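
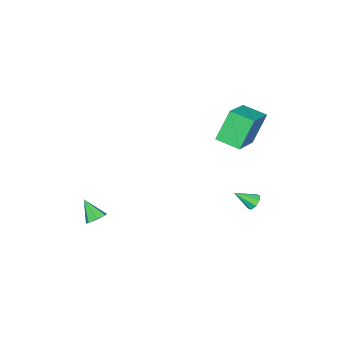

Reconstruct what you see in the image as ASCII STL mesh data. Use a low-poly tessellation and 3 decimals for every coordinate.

solid 
facet normal -0.855 -0.305 -0.419
outer loop
vertex -4.852 1.907 2.827
vertex -5.161 3.168 2.539
vertex -3.981 1.741 1.169
endloop
endfacet
facet normal 0.232 -0.948 0.217
outer loop
vertex -2.159 2.392 2.061
vertex -4.852 1.907 2.827
vertex -3.981 1.741 1.169
endloop
endfacet
facet normal -0.855 -0.305 -0.419
outer loop
vertex -3.981 1.741 1.169
vertex -5.161 3.168 2.539
vertex -4.29 3.002 0.881
endloop
endfacet
facet normal 0.463 -0.088 -0.882
outer loop
vertex -4.29 3.002 0.881
vertex -2.159 2.392 2.061
vertex -3.981 1.741 1.169
endloop
endfacet
facet normal -0.463 0.088 0.882
outer loop
vertex -4.852 1.907 2.827
vertex -3.339 3.819 3.431
vertex -5.161 3.168 2.539
endloop
endfacet
facet normal 0.232 -0.948 0.217
outer loop
vertex -3.03 2.558 3.719
vertex -4.852 1.907 2.827
vertex -2.159 2.392 2.061
endloop
endfacet
facet normal -0.463 0.088 0.882
outer loop
vertex -3.03 2.558 3.719
vertex -3.339 3.819 3.431
vertex -4.852 1.907 2.827
endloop
endfacet
facet normal -0.232 0.948 -0.217
outer loop
vertex -5.161 3.168 2.539
vertex -3.339 3.819 3.431
vertex -4.29 3.002 0.881
endloop
endfacet
facet normal 0.463 -0.088 -0.882
outer loop
vertex -2.468 3.653 1.773
vertex -2.159 2.392 2.061
vertex -4.29 3.002 0.881
endloop
endfacet
facet normal -0.232 0.948 -0.217
outer loop
vertex -4.29 3.002 0.881
vertex -3.339 3.819 3.431
vertex -2.468 3.653 1.773
endloop
endfacet
facet normal 0.855 0.305 0.419
outer loop
vertex -2.468 3.653 1.773
vertex -3.03 2.558 3.719
vertex -2.159 2.392 2.061
endloop
endfacet
facet normal 0.855 0.305 0.419
outer loop
vertex -3.339 3.819 3.431
vertex -3.03 2.558 3.719
vertex -2.468 3.653 1.773
endloop
endfacet
facet normal -0.546 0.601 -0.583
outer loop
vertex -4.05 3.022 -4.085
vertex -4.341 3.155 -3.675
vertex -3.906 3.339 -3.893
endloop
endfacet
facet normal 0.901 -0.167 -0.400
outer loop
vertex -4.05 3.022 -4.085
vertex -3.906 3.339 -3.893
vertex -3.659 2.405 -2.945
endloop
endfacet
facet normal -0.547 0.601 -0.584
outer loop
vertex -3.906 3.339 -3.893
vertex -4.341 3.155 -3.675
vertex -4.017 3.549 -3.573
endloop
endfacet
facet normal 0.933 0.345 0.097
outer loop
vertex -3.906 3.339 -3.893
vertex -4.017 3.549 -3.573
vertex -3.659 2.405 -2.945
endloop
endfacet
facet normal -0.546 0.600 -0.584
outer loop
vertex -4.017 3.549 -3.573
vertex -4.341 3.155 -3.675
vertex -4.318 3.528 -3.313
endloop
endfacet
facet normal 0.533 0.529 0.660
outer loop
vertex -4.017 3.549 -3.573
vertex -4.318 3.528 -3.313
vertex -3.659 2.405 -2.945
endloop
endfacet
facet normal -0.546 0.600 -0.584
outer loop
vertex -4.318 3.528 -3.313
vertex -4.341 3.155 -3.675
vertex -4.632 3.289 -3.265
endloop
endfacet
facet normal -0.064 0.277 0.959
outer loop
vertex -4.318 3.528 -3.313
vertex -4.632 3.289 -3.265
vertex -3.659 2.405 -2.945
endloop
endfacet
facet normal -0.546 0.601 -0.584
outer loop
vertex -4.632 3.289 -3.265
vertex -4.341 3.155 -3.675
vertex -4.776 2.971 -3.458
endloop
endfacet
facet normal -0.510 -0.265 0.818
outer loop
vertex -4.632 3.289 -3.265
vertex -4.776 2.971 -3.458
vertex -3.659 2.405 -2.945
endloop
endfacet
facet normal -0.546 0.601 -0.584
outer loop
vertex -4.776 2.971 -3.458
vertex -4.341 3.155 -3.675
vertex -4.665 2.762 -3.777
endloop
endfacet
facet normal -0.541 -0.777 0.321
outer loop
vertex -4.776 2.971 -3.458
vertex -4.665 2.762 -3.777
vertex -3.659 2.405 -2.945
endloop
endfacet
facet normal -0.546 0.601 -0.583
outer loop
vertex -4.665 2.762 -3.777
vertex -4.341 3.155 -3.675
vertex -4.364 2.783 -4.037
endloop
endfacet
facet normal -0.141 -0.960 -0.241
outer loop
vertex -4.665 2.762 -3.777
vertex -4.364 2.783 -4.037
vertex -3.659 2.405 -2.945
endloop
endfacet
facet normal -0.547 0.601 -0.583
outer loop
vertex -4.364 2.783 -4.037
vertex -4.341 3.155 -3.675
vertex -4.05 3.022 -4.085
endloop
endfacet
facet normal 0.456 -0.708 -0.539
outer loop
vertex -4.364 2.783 -4.037
vertex -4.05 3.022 -4.085
vertex -3.659 2.405 -2.945
endloop
endfacet
facet normal 0.057 0.688 -0.723
outer loop
vertex 2.765 -0.916 -2.746
vertex 2.447 -1.263 -3.101
vertex 2.258 -0.851 -2.724
endloop
endfacet
facet normal 0.091 0.402 0.911
outer loop
vertex 2.765 -0.916 -2.746
vertex 2.258 -0.851 -2.724
vertex 2.373 -2.157 -2.159
endloop
endfacet
facet normal 0.057 0.688 -0.723
outer loop
vertex 2.258 -0.851 -2.724
vertex 2.447 -1.263 -3.101
vertex 1.893 -1.096 -2.986
endloop
endfacet
facet normal -0.668 0.245 0.702
outer loop
vertex 2.258 -0.851 -2.724
vertex 1.893 -1.096 -2.986
vertex 2.373 -2.157 -2.159
endloop
endfacet
facet normal 0.057 0.687 -0.724
outer loop
vertex 1.893 -1.096 -2.986
vertex 2.447 -1.263 -3.101
vertex 1.946 -1.468 -3.335
endloop
endfacet
facet normal -0.941 -0.293 0.170
outer loop
vertex 1.893 -1.096 -2.986
vertex 1.946 -1.468 -3.335
vertex 2.373 -2.157 -2.159
endloop
endfacet
facet normal 0.057 0.687 -0.724
outer loop
vertex 1.946 -1.468 -3.335
vertex 2.447 -1.263 -3.101
vertex 2.376 -1.685 -3.507
endloop
endfacet
facet normal -0.520 -0.806 -0.283
outer loop
vertex 1.946 -1.468 -3.335
vertex 2.376 -1.685 -3.507
vertex 2.373 -2.157 -2.159
endloop
endfacet
facet normal 0.059 0.687 -0.724
outer loop
vertex 2.376 -1.685 -3.507
vertex 2.447 -1.263 -3.101
vertex 2.86 -1.585 -3.373
endloop
endfacet
facet normal 0.275 -0.908 -0.317
outer loop
vertex 2.376 -1.685 -3.507
vertex 2.86 -1.585 -3.373
vertex 2.373 -2.157 -2.159
endloop
endfacet
facet normal 0.058 0.687 -0.725
outer loop
vertex 2.86 -1.585 -3.373
vertex 2.447 -1.263 -3.101
vertex 3.033 -1.242 -3.034
endloop
endfacet
facet normal 0.848 -0.521 0.095
outer loop
vertex 2.86 -1.585 -3.373
vertex 3.033 -1.242 -3.034
vertex 2.373 -2.157 -2.159
endloop
endfacet
facet normal 0.058 0.687 -0.724
outer loop
vertex 3.033 -1.242 -3.034
vertex 2.447 -1.263 -3.101
vertex 2.765 -0.916 -2.746
endloop
endfacet
facet normal 0.765 0.062 0.641
outer loop
vertex 3.033 -1.242 -3.034
vertex 2.765 -0.916 -2.746
vertex 2.373 -2.157 -2.159
endloop
endfacet

endsolid


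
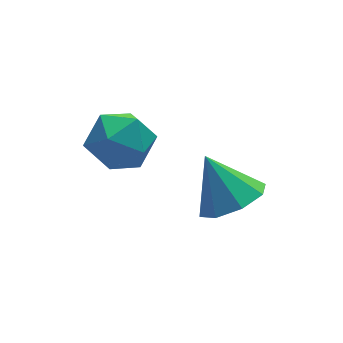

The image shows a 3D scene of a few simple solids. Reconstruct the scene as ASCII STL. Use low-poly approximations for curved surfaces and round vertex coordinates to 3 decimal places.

solid 
facet normal -0.769 0.115 0.629
outer loop
vertex -3.447 0.636 -1.773
vertex -2.983 0.032 -1.095
vertex -2.818 1.039 -1.078
endloop
endfacet
facet normal -0.686 0.694 0.219
outer loop
vertex -3.447 0.636 -1.773
vertex -2.818 1.039 -1.078
vertex -2.791 1.37 -2.042
endloop
endfacet
facet normal -0.738 0.490 -0.463
outer loop
vertex -3.447 0.636 -1.773
vertex -2.791 1.37 -2.042
vertex -2.939 0.568 -2.655
endloop
endfacet
facet normal -0.854 -0.213 -0.475
outer loop
vertex -3.447 0.636 -1.773
vertex -2.939 0.568 -2.655
vertex -3.058 -0.259 -2.07
endloop
endfacet
facet normal -0.873 -0.446 0.200
outer loop
vertex -3.447 0.636 -1.773
vertex -3.058 -0.259 -2.07
vertex -2.983 0.032 -1.095
endloop
endfacet
facet normal -0.027 0.946 0.324
outer loop
vertex -2.791 1.37 -2.042
vertex -2.818 1.039 -1.078
vertex -1.922 1.219 -1.53
endloop
endfacet
facet normal -0.161 0.010 0.987
outer loop
vertex -2.818 1.039 -1.078
vertex -2.983 0.032 -1.095
vertex -2.041 0.392 -0.945
endloop
endfacet
facet normal -0.329 -0.898 0.293
outer loop
vertex -2.983 0.032 -1.095
vertex -3.058 -0.259 -2.07
vertex -2.189 -0.41 -1.558
endloop
endfacet
facet normal -0.298 -0.522 -0.799
outer loop
vertex -3.058 -0.259 -2.07
vertex -2.939 0.568 -2.655
vertex -2.162 -0.079 -2.522
endloop
endfacet
facet normal -0.111 0.616 -0.780
outer loop
vertex -2.939 0.568 -2.655
vertex -2.791 1.37 -2.042
vertex -1.997 0.928 -2.505
endloop
endfacet
facet normal 0.854 0.213 0.475
outer loop
vertex -1.533 0.324 -1.827
vertex -1.922 1.219 -1.53
vertex -2.041 0.392 -0.945
endloop
endfacet
facet normal 0.738 -0.490 0.463
outer loop
vertex -1.533 0.324 -1.827
vertex -2.041 0.392 -0.945
vertex -2.189 -0.41 -1.558
endloop
endfacet
facet normal 0.686 -0.694 -0.219
outer loop
vertex -1.533 0.324 -1.827
vertex -2.189 -0.41 -1.558
vertex -2.162 -0.079 -2.522
endloop
endfacet
facet normal 0.769 -0.115 -0.629
outer loop
vertex -1.533 0.324 -1.827
vertex -2.162 -0.079 -2.522
vertex -1.997 0.928 -2.505
endloop
endfacet
facet normal 0.873 0.446 -0.200
outer loop
vertex -1.533 0.324 -1.827
vertex -1.997 0.928 -2.505
vertex -1.922 1.219 -1.53
endloop
endfacet
facet normal 0.298 0.522 0.799
outer loop
vertex -2.041 0.392 -0.945
vertex -1.922 1.219 -1.53
vertex -2.818 1.039 -1.078
endloop
endfacet
facet normal 0.111 -0.616 0.780
outer loop
vertex -2.189 -0.41 -1.558
vertex -2.041 0.392 -0.945
vertex -2.983 0.032 -1.095
endloop
endfacet
facet normal 0.027 -0.946 -0.324
outer loop
vertex -2.162 -0.079 -2.522
vertex -2.189 -0.41 -1.558
vertex -3.058 -0.259 -2.07
endloop
endfacet
facet normal 0.161 -0.010 -0.987
outer loop
vertex -1.997 0.928 -2.505
vertex -2.162 -0.079 -2.522
vertex -2.939 0.568 -2.655
endloop
endfacet
facet normal 0.329 0.898 -0.293
outer loop
vertex -1.922 1.219 -1.53
vertex -1.997 0.928 -2.505
vertex -2.791 1.37 -2.042
endloop
endfacet
facet normal 0.264 -0.550 -0.792
outer loop
vertex 0.516 -1.819 -3.065
vertex -0.08 -1.277 -3.64
vertex 0.869 -1.219 -3.364
endloop
endfacet
facet normal 0.600 0.045 0.798
outer loop
vertex 0.516 -1.819 -3.065
vertex 0.869 -1.219 -3.364
vertex -0.5 -0.403 -2.38
endloop
endfacet
facet normal 0.264 -0.549 -0.793
outer loop
vertex 0.869 -1.219 -3.364
vertex -0.08 -1.277 -3.64
vertex 0.666 -0.653 -3.824
endloop
endfacet
facet normal 0.671 0.597 0.439
outer loop
vertex 0.869 -1.219 -3.364
vertex 0.666 -0.653 -3.824
vertex -0.5 -0.403 -2.38
endloop
endfacet
facet normal 0.264 -0.550 -0.792
outer loop
vertex 0.666 -0.653 -3.824
vertex -0.08 -1.277 -3.64
vertex 0.026 -0.452 -4.177
endloop
endfacet
facet normal 0.272 0.961 0.053
outer loop
vertex 0.666 -0.653 -3.824
vertex 0.026 -0.452 -4.177
vertex -0.5 -0.403 -2.38
endloop
endfacet
facet normal 0.265 -0.550 -0.792
outer loop
vertex 0.026 -0.452 -4.177
vertex -0.08 -1.277 -3.64
vertex -0.676 -0.735 -4.215
endloop
endfacet
facet normal -0.364 0.922 -0.132
outer loop
vertex 0.026 -0.452 -4.177
vertex -0.676 -0.735 -4.215
vertex -0.5 -0.403 -2.38
endloop
endfacet
facet normal 0.264 -0.550 -0.792
outer loop
vertex -0.676 -0.735 -4.215
vertex -0.08 -1.277 -3.64
vertex -1.029 -1.335 -3.916
endloop
endfacet
facet normal -0.864 0.504 -0.008
outer loop
vertex -0.676 -0.735 -4.215
vertex -1.029 -1.335 -3.916
vertex -0.5 -0.403 -2.38
endloop
endfacet
facet normal 0.264 -0.550 -0.792
outer loop
vertex -1.029 -1.335 -3.916
vertex -0.08 -1.277 -3.64
vertex -0.826 -1.902 -3.455
endloop
endfacet
facet normal -0.935 -0.049 0.352
outer loop
vertex -1.029 -1.335 -3.916
vertex -0.826 -1.902 -3.455
vertex -0.5 -0.403 -2.38
endloop
endfacet
facet normal 0.264 -0.550 -0.792
outer loop
vertex -0.826 -1.902 -3.455
vertex -0.08 -1.277 -3.64
vertex -0.186 -2.102 -3.103
endloop
endfacet
facet normal -0.535 -0.413 0.738
outer loop
vertex -0.826 -1.902 -3.455
vertex -0.186 -2.102 -3.103
vertex -0.5 -0.403 -2.38
endloop
endfacet
facet normal 0.265 -0.550 -0.792
outer loop
vertex -0.186 -2.102 -3.103
vertex -0.08 -1.277 -3.64
vertex 0.516 -1.819 -3.065
endloop
endfacet
facet normal 0.101 -0.374 0.922
outer loop
vertex -0.186 -2.102 -3.103
vertex 0.516 -1.819 -3.065
vertex -0.5 -0.403 -2.38
endloop
endfacet

endsolid


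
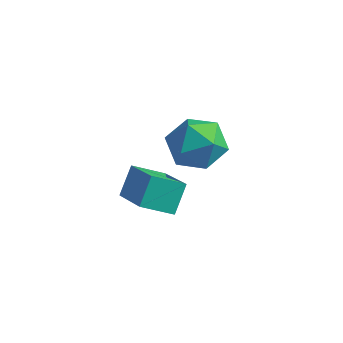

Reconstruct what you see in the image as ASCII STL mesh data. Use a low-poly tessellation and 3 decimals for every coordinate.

solid 
facet normal 0.372 0.090 0.924
outer loop
vertex 0.586 2.813 0.713
vertex 0.02 1.907 1.029
vertex 1.053 1.805 0.623
endloop
endfacet
facet normal 0.829 0.345 0.440
outer loop
vertex 0.586 2.813 0.713
vertex 1.053 1.805 0.623
vertex 1.177 2.552 -0.195
endloop
endfacet
facet normal 0.500 0.863 0.077
outer loop
vertex 0.586 2.813 0.713
vertex 1.177 2.552 -0.195
vertex 0.22 3.115 -0.295
endloop
endfacet
facet normal -0.162 0.928 0.337
outer loop
vertex 0.586 2.813 0.713
vertex 0.22 3.115 -0.295
vertex -0.495 2.716 0.461
endloop
endfacet
facet normal -0.241 0.450 0.860
outer loop
vertex 0.586 2.813 0.713
vertex -0.495 2.716 0.461
vertex 0.02 1.907 1.029
endloop
endfacet
facet normal 0.983 -0.182 -0.017
outer loop
vertex 1.177 2.552 -0.195
vertex 1.053 1.805 0.623
vertex 0.975 1.484 -0.441
endloop
endfacet
facet normal 0.242 -0.595 0.766
outer loop
vertex 1.053 1.805 0.623
vertex 0.02 1.907 1.029
vertex 0.26 1.085 0.315
endloop
endfacet
facet normal -0.749 -0.011 0.663
outer loop
vertex 0.02 1.907 1.029
vertex -0.495 2.716 0.461
vertex -0.697 1.648 0.215
endloop
endfacet
facet normal -0.620 0.762 -0.184
outer loop
vertex -0.495 2.716 0.461
vertex 0.22 3.115 -0.295
vertex -0.573 2.395 -0.603
endloop
endfacet
facet normal 0.450 0.657 -0.605
outer loop
vertex 0.22 3.115 -0.295
vertex 1.177 2.552 -0.195
vertex 0.46 2.293 -1.009
endloop
endfacet
facet normal 0.162 -0.928 -0.337
outer loop
vertex -0.106 1.387 -0.693
vertex 0.975 1.484 -0.441
vertex 0.26 1.085 0.315
endloop
endfacet
facet normal -0.500 -0.863 -0.077
outer loop
vertex -0.106 1.387 -0.693
vertex 0.26 1.085 0.315
vertex -0.697 1.648 0.215
endloop
endfacet
facet normal -0.829 -0.345 -0.440
outer loop
vertex -0.106 1.387 -0.693
vertex -0.697 1.648 0.215
vertex -0.573 2.395 -0.603
endloop
endfacet
facet normal -0.372 -0.090 -0.924
outer loop
vertex -0.106 1.387 -0.693
vertex -0.573 2.395 -0.603
vertex 0.46 2.293 -1.009
endloop
endfacet
facet normal 0.241 -0.450 -0.860
outer loop
vertex -0.106 1.387 -0.693
vertex 0.46 2.293 -1.009
vertex 0.975 1.484 -0.441
endloop
endfacet
facet normal 0.620 -0.762 0.184
outer loop
vertex 0.26 1.085 0.315
vertex 0.975 1.484 -0.441
vertex 1.053 1.805 0.623
endloop
endfacet
facet normal -0.450 -0.657 0.605
outer loop
vertex -0.697 1.648 0.215
vertex 0.26 1.085 0.315
vertex 0.02 1.907 1.029
endloop
endfacet
facet normal -0.983 0.182 0.017
outer loop
vertex -0.573 2.395 -0.603
vertex -0.697 1.648 0.215
vertex -0.495 2.716 0.461
endloop
endfacet
facet normal -0.242 0.595 -0.766
outer loop
vertex 0.46 2.293 -1.009
vertex -0.573 2.395 -0.603
vertex 0.22 3.115 -0.295
endloop
endfacet
facet normal 0.749 0.011 -0.663
outer loop
vertex 0.975 1.484 -0.441
vertex 0.46 2.293 -1.009
vertex 1.177 2.552 -0.195
endloop
endfacet
facet normal -0.671 -0.575 0.468
outer loop
vertex 0.815 -2.175 0.595
vertex 0.76 -1.405 1.462
vertex -0.479 -1.336 -0.231
endloop
endfacet
facet normal 0.047 -0.663 -0.747
outer loop
vertex 0.34 -0.635 -0.802
vertex 0.815 -2.175 0.595
vertex -0.479 -1.336 -0.231
endloop
endfacet
facet normal -0.672 -0.574 0.468
outer loop
vertex -0.479 -1.336 -0.231
vertex 0.76 -1.405 1.462
vertex -0.534 -0.566 0.635
endloop
endfacet
facet normal -0.740 0.479 -0.473
outer loop
vertex -0.534 -0.566 0.635
vertex 0.34 -0.635 -0.802
vertex -0.479 -1.336 -0.231
endloop
endfacet
facet normal 0.740 -0.479 0.473
outer loop
vertex 0.815 -2.175 0.595
vertex 1.579 -0.704 0.891
vertex 0.76 -1.405 1.462
endloop
endfacet
facet normal 0.048 -0.663 -0.747
outer loop
vertex 1.634 -1.474 0.025
vertex 0.815 -2.175 0.595
vertex 0.34 -0.635 -0.802
endloop
endfacet
facet normal 0.739 -0.479 0.473
outer loop
vertex 1.634 -1.474 0.025
vertex 1.579 -0.704 0.891
vertex 0.815 -2.175 0.595
endloop
endfacet
facet normal -0.047 0.663 0.747
outer loop
vertex 0.76 -1.405 1.462
vertex 1.579 -0.704 0.891
vertex -0.534 -0.566 0.635
endloop
endfacet
facet normal -0.739 0.479 -0.473
outer loop
vertex 0.285 0.135 0.065
vertex 0.34 -0.635 -0.802
vertex -0.534 -0.566 0.635
endloop
endfacet
facet normal -0.047 0.663 0.747
outer loop
vertex -0.534 -0.566 0.635
vertex 1.579 -0.704 0.891
vertex 0.285 0.135 0.065
endloop
endfacet
facet normal 0.672 0.575 -0.468
outer loop
vertex 0.285 0.135 0.065
vertex 1.634 -1.474 0.025
vertex 0.34 -0.635 -0.802
endloop
endfacet
facet normal 0.671 0.575 -0.468
outer loop
vertex 1.579 -0.704 0.891
vertex 1.634 -1.474 0.025
vertex 0.285 0.135 0.065
endloop
endfacet

endsolid


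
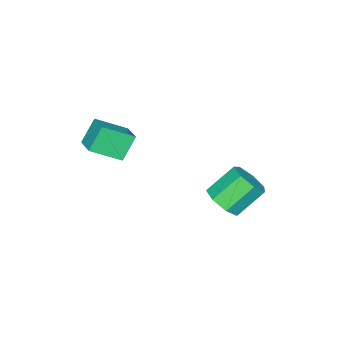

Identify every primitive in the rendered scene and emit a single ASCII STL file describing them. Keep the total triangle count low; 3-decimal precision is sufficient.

solid 
facet normal 0.633 -0.388 -0.669
outer loop
vertex 0.051 1.052 -1.268
vertex -0.609 1.122 -1.933
vertex 0.041 1.753 -1.684
endloop
endfacet
facet normal 0.774 0.331 0.539
outer loop
vertex 0.051 1.052 -1.268
vertex 0.041 1.753 -1.684
vertex -1.05 1.728 -0.102
endloop
endfacet
facet normal 0.774 0.332 0.539
outer loop
vertex -1.05 1.728 -0.102
vertex 0.041 1.753 -1.684
vertex -1.06 2.429 -0.519
endloop
endfacet
facet normal -0.632 0.389 0.670
outer loop
vertex -1.05 1.728 -0.102
vertex -1.06 2.429 -0.519
vertex -1.711 1.798 -0.767
endloop
endfacet
facet normal 0.633 -0.388 -0.670
outer loop
vertex 0.041 1.753 -1.684
vertex -0.609 1.122 -1.933
vertex -0.459 1.979 -2.287
endloop
endfacet
facet normal 0.473 0.879 -0.063
outer loop
vertex 0.041 1.753 -1.684
vertex -0.459 1.979 -2.287
vertex -1.06 2.429 -0.519
endloop
endfacet
facet normal 0.473 0.879 -0.063
outer loop
vertex -1.06 2.429 -0.519
vertex -0.459 1.979 -2.287
vertex -1.56 2.655 -1.122
endloop
endfacet
facet normal -0.632 0.389 0.670
outer loop
vertex -1.06 2.429 -0.519
vertex -1.56 2.655 -1.122
vertex -1.711 1.798 -0.767
endloop
endfacet
facet normal 0.633 -0.388 -0.670
outer loop
vertex -0.459 1.979 -2.287
vertex -0.609 1.122 -1.933
vertex -1.072 1.56 -2.624
endloop
endfacet
facet normal -0.184 0.765 -0.617
outer loop
vertex -0.459 1.979 -2.287
vertex -1.072 1.56 -2.624
vertex -1.56 2.655 -1.122
endloop
endfacet
facet normal -0.184 0.765 -0.617
outer loop
vertex -1.56 2.655 -1.122
vertex -1.072 1.56 -2.624
vertex -2.173 2.236 -1.459
endloop
endfacet
facet normal -0.633 0.389 0.669
outer loop
vertex -1.56 2.655 -1.122
vertex -2.173 2.236 -1.459
vertex -1.711 1.798 -0.767
endloop
endfacet
facet normal 0.633 -0.388 -0.670
outer loop
vertex -1.072 1.56 -2.624
vertex -0.609 1.122 -1.933
vertex -1.337 0.811 -2.44
endloop
endfacet
facet normal -0.703 0.075 -0.708
outer loop
vertex -1.072 1.56 -2.624
vertex -1.337 0.811 -2.44
vertex -2.173 2.236 -1.459
endloop
endfacet
facet normal -0.703 0.075 -0.708
outer loop
vertex -2.173 2.236 -1.459
vertex -1.337 0.811 -2.44
vertex -2.438 1.487 -1.275
endloop
endfacet
facet normal -0.634 0.389 0.669
outer loop
vertex -2.173 2.236 -1.459
vertex -2.438 1.487 -1.275
vertex -1.711 1.798 -0.767
endloop
endfacet
facet normal 0.633 -0.389 -0.670
outer loop
vertex -1.337 0.811 -2.44
vertex -0.609 1.122 -1.933
vertex -1.054 0.296 -1.874
endloop
endfacet
facet normal -0.692 -0.671 -0.265
outer loop
vertex -1.337 0.811 -2.44
vertex -1.054 0.296 -1.874
vertex -2.438 1.487 -1.275
endloop
endfacet
facet normal -0.692 -0.671 -0.265
outer loop
vertex -2.438 1.487 -1.275
vertex -1.054 0.296 -1.874
vertex -2.155 0.972 -0.709
endloop
endfacet
facet normal -0.634 0.388 0.670
outer loop
vertex -2.438 1.487 -1.275
vertex -2.155 0.972 -0.709
vertex -1.711 1.798 -0.767
endloop
endfacet
facet normal 0.633 -0.389 -0.670
outer loop
vertex -1.054 0.296 -1.874
vertex -0.609 1.122 -1.933
vertex -0.436 0.403 -1.352
endloop
endfacet
facet normal -0.161 -0.912 0.377
outer loop
vertex -1.054 0.296 -1.874
vertex -0.436 0.403 -1.352
vertex -2.155 0.972 -0.709
endloop
endfacet
facet normal -0.161 -0.912 0.377
outer loop
vertex -2.155 0.972 -0.709
vertex -0.436 0.403 -1.352
vertex -1.538 1.079 -0.187
endloop
endfacet
facet normal -0.634 0.388 0.670
outer loop
vertex -2.155 0.972 -0.709
vertex -1.538 1.079 -0.187
vertex -1.711 1.798 -0.767
endloop
endfacet
facet normal 0.633 -0.389 -0.669
outer loop
vertex -0.436 0.403 -1.352
vertex -0.609 1.122 -1.933
vertex 0.051 1.052 -1.268
endloop
endfacet
facet normal 0.493 -0.465 0.736
outer loop
vertex -0.436 0.403 -1.352
vertex 0.051 1.052 -1.268
vertex -1.538 1.079 -0.187
endloop
endfacet
facet normal 0.492 -0.466 0.735
outer loop
vertex -1.538 1.079 -0.187
vertex 0.051 1.052 -1.268
vertex -1.05 1.728 -0.102
endloop
endfacet
facet normal -0.633 0.388 0.670
outer loop
vertex -1.538 1.079 -0.187
vertex -1.05 1.728 -0.102
vertex -1.711 1.798 -0.767
endloop
endfacet
facet normal -0.583 0.097 0.807
outer loop
vertex 3.434 -2.137 4.42
vertex 2.503 -1.122 3.626
vertex 2.774 -3.031 4.051
endloop
endfacet
facet normal 0.586 -0.638 0.499
outer loop
vertex 3.537 -3.158 2.994
vertex 3.434 -2.137 4.42
vertex 2.774 -3.031 4.051
endloop
endfacet
facet normal -0.583 0.097 0.807
outer loop
vertex 2.774 -3.031 4.051
vertex 2.503 -1.122 3.626
vertex 1.843 -2.016 3.257
endloop
endfacet
facet normal -0.564 -0.764 -0.315
outer loop
vertex 1.843 -2.016 3.257
vertex 3.537 -3.158 2.994
vertex 2.774 -3.031 4.051
endloop
endfacet
facet normal 0.564 0.764 0.315
outer loop
vertex 3.434 -2.137 4.42
vertex 3.266 -1.249 2.569
vertex 2.503 -1.122 3.626
endloop
endfacet
facet normal 0.586 -0.638 0.499
outer loop
vertex 4.197 -2.264 3.363
vertex 3.434 -2.137 4.42
vertex 3.537 -3.158 2.994
endloop
endfacet
facet normal 0.564 0.764 0.315
outer loop
vertex 4.197 -2.264 3.363
vertex 3.266 -1.249 2.569
vertex 3.434 -2.137 4.42
endloop
endfacet
facet normal -0.586 0.638 -0.499
outer loop
vertex 2.503 -1.122 3.626
vertex 3.266 -1.249 2.569
vertex 1.843 -2.016 3.257
endloop
endfacet
facet normal -0.564 -0.764 -0.315
outer loop
vertex 2.606 -2.143 2.2
vertex 3.537 -3.158 2.994
vertex 1.843 -2.016 3.257
endloop
endfacet
facet normal -0.586 0.638 -0.499
outer loop
vertex 1.843 -2.016 3.257
vertex 3.266 -1.249 2.569
vertex 2.606 -2.143 2.2
endloop
endfacet
facet normal 0.583 -0.097 -0.807
outer loop
vertex 2.606 -2.143 2.2
vertex 4.197 -2.264 3.363
vertex 3.537 -3.158 2.994
endloop
endfacet
facet normal 0.583 -0.097 -0.807
outer loop
vertex 3.266 -1.249 2.569
vertex 4.197 -2.264 3.363
vertex 2.606 -2.143 2.2
endloop
endfacet

endsolid


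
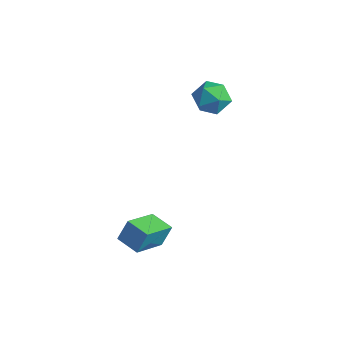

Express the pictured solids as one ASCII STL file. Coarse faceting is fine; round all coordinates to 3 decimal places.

solid 
facet normal -0.759 -0.184 0.625
outer loop
vertex -3.792 2.347 3.632
vertex -3.88 1.671 3.326
vertex -3.422 1.761 3.909
endloop
endfacet
facet normal -0.284 0.257 0.924
outer loop
vertex -3.792 2.347 3.632
vertex -3.422 1.761 3.909
vertex -3.077 2.418 3.832
endloop
endfacet
facet normal -0.224 0.833 0.506
outer loop
vertex -3.792 2.347 3.632
vertex -3.077 2.418 3.832
vertex -3.321 2.735 3.202
endloop
endfacet
facet normal -0.662 0.748 -0.050
outer loop
vertex -3.792 2.347 3.632
vertex -3.321 2.735 3.202
vertex -3.818 2.274 2.889
endloop
endfacet
facet normal -0.993 0.119 0.023
outer loop
vertex -3.792 2.347 3.632
vertex -3.818 2.274 2.889
vertex -3.88 1.671 3.326
endloop
endfacet
facet normal 0.347 -0.073 0.935
outer loop
vertex -3.077 2.418 3.832
vertex -3.422 1.761 3.909
vertex -2.722 1.786 3.651
endloop
endfacet
facet normal -0.420 -0.787 0.452
outer loop
vertex -3.422 1.761 3.909
vertex -3.88 1.671 3.326
vertex -3.219 1.325 3.338
endloop
endfacet
facet normal -0.798 -0.298 -0.524
outer loop
vertex -3.88 1.671 3.326
vertex -3.818 2.274 2.889
vertex -3.463 1.642 2.708
endloop
endfacet
facet normal -0.263 0.720 -0.643
outer loop
vertex -3.818 2.274 2.889
vertex -3.321 2.735 3.202
vertex -3.118 2.299 2.631
endloop
endfacet
facet normal 0.444 0.858 0.259
outer loop
vertex -3.321 2.735 3.202
vertex -3.077 2.418 3.832
vertex -2.66 2.389 3.214
endloop
endfacet
facet normal 0.662 -0.748 0.050
outer loop
vertex -2.748 1.713 2.908
vertex -2.722 1.786 3.651
vertex -3.219 1.325 3.338
endloop
endfacet
facet normal 0.224 -0.833 -0.506
outer loop
vertex -2.748 1.713 2.908
vertex -3.219 1.325 3.338
vertex -3.463 1.642 2.708
endloop
endfacet
facet normal 0.284 -0.257 -0.924
outer loop
vertex -2.748 1.713 2.908
vertex -3.463 1.642 2.708
vertex -3.118 2.299 2.631
endloop
endfacet
facet normal 0.759 0.184 -0.625
outer loop
vertex -2.748 1.713 2.908
vertex -3.118 2.299 2.631
vertex -2.66 2.389 3.214
endloop
endfacet
facet normal 0.993 -0.119 -0.023
outer loop
vertex -2.748 1.713 2.908
vertex -2.66 2.389 3.214
vertex -2.722 1.786 3.651
endloop
endfacet
facet normal 0.263 -0.720 0.643
outer loop
vertex -3.219 1.325 3.338
vertex -2.722 1.786 3.651
vertex -3.422 1.761 3.909
endloop
endfacet
facet normal -0.444 -0.858 -0.259
outer loop
vertex -3.463 1.642 2.708
vertex -3.219 1.325 3.338
vertex -3.88 1.671 3.326
endloop
endfacet
facet normal -0.347 0.073 -0.935
outer loop
vertex -3.118 2.299 2.631
vertex -3.463 1.642 2.708
vertex -3.818 2.274 2.889
endloop
endfacet
facet normal 0.420 0.787 -0.452
outer loop
vertex -2.66 2.389 3.214
vertex -3.118 2.299 2.631
vertex -3.321 2.735 3.202
endloop
endfacet
facet normal 0.798 0.298 0.524
outer loop
vertex -2.722 1.786 3.651
vertex -2.66 2.389 3.214
vertex -3.077 2.418 3.832
endloop
endfacet
facet normal -0.993 0.006 0.117
outer loop
vertex -3.066 -2.967 -0.781
vertex -2.976 -2.536 -0.042
vertex -3.147 -1.659 -1.532
endloop
endfacet
facet normal -0.104 -0.500 -0.860
outer loop
vertex -2.244 -1.664 -1.638
vertex -3.066 -2.967 -0.781
vertex -3.147 -1.659 -1.532
endloop
endfacet
facet normal -0.993 0.005 0.117
outer loop
vertex -3.147 -1.659 -1.532
vertex -2.976 -2.536 -0.042
vertex -3.058 -1.229 -0.793
endloop
endfacet
facet normal -0.054 0.866 -0.497
outer loop
vertex -3.058 -1.229 -0.793
vertex -2.244 -1.664 -1.638
vertex -3.147 -1.659 -1.532
endloop
endfacet
facet normal 0.054 -0.865 0.498
outer loop
vertex -3.066 -2.967 -0.781
vertex -2.073 -2.541 -0.148
vertex -2.976 -2.536 -0.042
endloop
endfacet
facet normal -0.103 -0.500 -0.860
outer loop
vertex -2.162 -2.971 -0.887
vertex -3.066 -2.967 -0.781
vertex -2.244 -1.664 -1.638
endloop
endfacet
facet normal 0.054 -0.866 0.497
outer loop
vertex -2.162 -2.971 -0.887
vertex -2.073 -2.541 -0.148
vertex -3.066 -2.967 -0.781
endloop
endfacet
facet normal 0.104 0.500 0.860
outer loop
vertex -2.976 -2.536 -0.042
vertex -2.073 -2.541 -0.148
vertex -3.058 -1.229 -0.793
endloop
endfacet
facet normal -0.055 0.865 -0.498
outer loop
vertex -2.154 -1.233 -0.899
vertex -2.244 -1.664 -1.638
vertex -3.058 -1.229 -0.793
endloop
endfacet
facet normal 0.103 0.500 0.860
outer loop
vertex -3.058 -1.229 -0.793
vertex -2.073 -2.541 -0.148
vertex -2.154 -1.233 -0.899
endloop
endfacet
facet normal 0.993 -0.005 -0.118
outer loop
vertex -2.154 -1.233 -0.899
vertex -2.162 -2.971 -0.887
vertex -2.244 -1.664 -1.638
endloop
endfacet
facet normal 0.993 -0.005 -0.116
outer loop
vertex -2.073 -2.541 -0.148
vertex -2.162 -2.971 -0.887
vertex -2.154 -1.233 -0.899
endloop
endfacet

endsolid


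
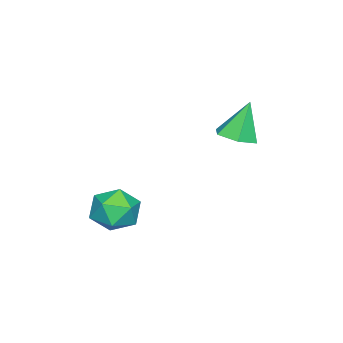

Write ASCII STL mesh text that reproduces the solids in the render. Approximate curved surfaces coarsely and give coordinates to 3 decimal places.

solid 
facet normal 0.313 -0.172 -0.934
outer loop
vertex -1.768 0.43 0.556
vertex -2.567 1.001 0.183
vertex -1.65 1.462 0.405
endloop
endfacet
facet normal 0.738 0.014 0.675
outer loop
vertex -1.768 0.43 0.556
vertex -1.65 1.462 0.405
vertex -3.213 1.359 2.117
endloop
endfacet
facet normal 0.313 -0.173 -0.934
outer loop
vertex -1.65 1.462 0.405
vertex -2.567 1.001 0.183
vertex -2.448 2.033 0.032
endloop
endfacet
facet normal 0.396 0.821 0.411
outer loop
vertex -1.65 1.462 0.405
vertex -2.448 2.033 0.032
vertex -3.213 1.359 2.117
endloop
endfacet
facet normal 0.313 -0.173 -0.934
outer loop
vertex -2.448 2.033 0.032
vertex -2.567 1.001 0.183
vertex -3.365 1.572 -0.19
endloop
endfacet
facet normal -0.468 0.877 0.112
outer loop
vertex -2.448 2.033 0.032
vertex -3.365 1.572 -0.19
vertex -3.213 1.359 2.117
endloop
endfacet
facet normal 0.312 -0.174 -0.934
outer loop
vertex -3.365 1.572 -0.19
vertex -2.567 1.001 0.183
vertex -3.484 0.54 -0.038
endloop
endfacet
facet normal -0.989 0.125 0.077
outer loop
vertex -3.365 1.572 -0.19
vertex -3.484 0.54 -0.038
vertex -3.213 1.359 2.117
endloop
endfacet
facet normal 0.312 -0.173 -0.934
outer loop
vertex -3.484 0.54 -0.038
vertex -2.567 1.001 0.183
vertex -2.685 -0.031 0.335
endloop
endfacet
facet normal -0.647 -0.682 0.341
outer loop
vertex -3.484 0.54 -0.038
vertex -2.685 -0.031 0.335
vertex -3.213 1.359 2.117
endloop
endfacet
facet normal 0.312 -0.173 -0.934
outer loop
vertex -2.685 -0.031 0.335
vertex -2.567 1.001 0.183
vertex -1.768 0.43 0.556
endloop
endfacet
facet normal 0.217 -0.738 0.640
outer loop
vertex -2.685 -0.031 0.335
vertex -1.768 0.43 0.556
vertex -3.213 1.359 2.117
endloop
endfacet
facet normal -0.139 0.987 0.074
outer loop
vertex 2.722 -1.341 -3.15
vertex 1.873 -1.528 -2.25
vertex 3.079 -1.38 -1.951
endloop
endfacet
facet normal 0.528 0.839 -0.130
outer loop
vertex 2.722 -1.341 -3.15
vertex 3.079 -1.38 -1.951
vertex 3.767 -1.949 -2.828
endloop
endfacet
facet normal 0.495 0.462 -0.736
outer loop
vertex 2.722 -1.341 -3.15
vertex 3.767 -1.949 -2.828
vertex 2.986 -2.449 -3.668
endloop
endfacet
facet normal -0.192 0.378 -0.906
outer loop
vertex 2.722 -1.341 -3.15
vertex 2.986 -2.449 -3.668
vertex 1.816 -2.188 -3.311
endloop
endfacet
facet normal -0.585 0.703 -0.406
outer loop
vertex 2.722 -1.341 -3.15
vertex 1.816 -2.188 -3.311
vertex 1.873 -1.528 -2.25
endloop
endfacet
facet normal 0.825 0.426 0.371
outer loop
vertex 3.767 -1.949 -2.828
vertex 3.079 -1.38 -1.951
vertex 3.564 -2.512 -1.729
endloop
endfacet
facet normal -0.255 0.666 0.700
outer loop
vertex 3.079 -1.38 -1.951
vertex 1.873 -1.528 -2.25
vertex 2.394 -2.251 -1.372
endloop
endfacet
facet normal -0.976 0.205 -0.075
outer loop
vertex 1.873 -1.528 -2.25
vertex 1.816 -2.188 -3.311
vertex 1.613 -2.751 -2.212
endloop
endfacet
facet normal -0.341 -0.319 -0.884
outer loop
vertex 1.816 -2.188 -3.311
vertex 2.986 -2.449 -3.668
vertex 2.301 -3.32 -3.089
endloop
endfacet
facet normal 0.772 -0.183 -0.609
outer loop
vertex 2.986 -2.449 -3.668
vertex 3.767 -1.949 -2.828
vertex 3.507 -3.172 -2.79
endloop
endfacet
facet normal 0.192 -0.378 0.906
outer loop
vertex 2.658 -3.359 -1.89
vertex 3.564 -2.512 -1.729
vertex 2.394 -2.251 -1.372
endloop
endfacet
facet normal -0.495 -0.462 0.736
outer loop
vertex 2.658 -3.359 -1.89
vertex 2.394 -2.251 -1.372
vertex 1.613 -2.751 -2.212
endloop
endfacet
facet normal -0.528 -0.839 0.130
outer loop
vertex 2.658 -3.359 -1.89
vertex 1.613 -2.751 -2.212
vertex 2.301 -3.32 -3.089
endloop
endfacet
facet normal 0.139 -0.987 -0.074
outer loop
vertex 2.658 -3.359 -1.89
vertex 2.301 -3.32 -3.089
vertex 3.507 -3.172 -2.79
endloop
endfacet
facet normal 0.585 -0.703 0.406
outer loop
vertex 2.658 -3.359 -1.89
vertex 3.507 -3.172 -2.79
vertex 3.564 -2.512 -1.729
endloop
endfacet
facet normal 0.341 0.319 0.884
outer loop
vertex 2.394 -2.251 -1.372
vertex 3.564 -2.512 -1.729
vertex 3.079 -1.38 -1.951
endloop
endfacet
facet normal -0.772 0.183 0.609
outer loop
vertex 1.613 -2.751 -2.212
vertex 2.394 -2.251 -1.372
vertex 1.873 -1.528 -2.25
endloop
endfacet
facet normal -0.825 -0.426 -0.371
outer loop
vertex 2.301 -3.32 -3.089
vertex 1.613 -2.751 -2.212
vertex 1.816 -2.188 -3.311
endloop
endfacet
facet normal 0.255 -0.666 -0.700
outer loop
vertex 3.507 -3.172 -2.79
vertex 2.301 -3.32 -3.089
vertex 2.986 -2.449 -3.668
endloop
endfacet
facet normal 0.976 -0.205 0.075
outer loop
vertex 3.564 -2.512 -1.729
vertex 3.507 -3.172 -2.79
vertex 3.767 -1.949 -2.828
endloop
endfacet

endsolid


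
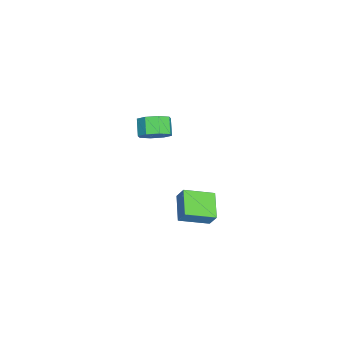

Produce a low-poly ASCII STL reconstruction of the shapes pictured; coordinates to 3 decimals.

solid 
facet normal -0.918 -0.188 0.348
outer loop
vertex 3.019 0.675 2.348
vertex 2.486 2.218 1.775
vertex 2.783 0.285 1.515
endloop
endfacet
facet normal 0.308 -0.892 0.330
outer loop
vertex 4.234 0.582 0.965
vertex 3.019 0.675 2.348
vertex 2.783 0.285 1.515
endloop
endfacet
facet normal -0.918 -0.188 0.348
outer loop
vertex 2.783 0.285 1.515
vertex 2.486 2.218 1.775
vertex 2.25 1.827 0.942
endloop
endfacet
facet normal -0.248 -0.412 -0.877
outer loop
vertex 2.25 1.827 0.942
vertex 4.234 0.582 0.965
vertex 2.783 0.285 1.515
endloop
endfacet
facet normal 0.248 0.411 0.877
outer loop
vertex 3.019 0.675 2.348
vertex 3.937 2.515 1.225
vertex 2.486 2.218 1.775
endloop
endfacet
facet normal 0.309 -0.892 0.331
outer loop
vertex 4.47 0.973 1.798
vertex 3.019 0.675 2.348
vertex 4.234 0.582 0.965
endloop
endfacet
facet normal 0.248 0.412 0.877
outer loop
vertex 4.47 0.973 1.798
vertex 3.937 2.515 1.225
vertex 3.019 0.675 2.348
endloop
endfacet
facet normal -0.308 0.892 -0.331
outer loop
vertex 2.486 2.218 1.775
vertex 3.937 2.515 1.225
vertex 2.25 1.827 0.942
endloop
endfacet
facet normal -0.248 -0.411 -0.877
outer loop
vertex 3.701 2.125 0.392
vertex 4.234 0.582 0.965
vertex 2.25 1.827 0.942
endloop
endfacet
facet normal -0.308 0.892 -0.330
outer loop
vertex 2.25 1.827 0.942
vertex 3.937 2.515 1.225
vertex 3.701 2.125 0.392
endloop
endfacet
facet normal 0.918 0.188 -0.348
outer loop
vertex 3.701 2.125 0.392
vertex 4.47 0.973 1.798
vertex 4.234 0.582 0.965
endloop
endfacet
facet normal 0.918 0.188 -0.348
outer loop
vertex 3.937 2.515 1.225
vertex 4.47 0.973 1.798
vertex 3.701 2.125 0.392
endloop
endfacet
facet normal 0.775 0.180 -0.606
outer loop
vertex -2.34 -1.439 1.607
vertex -2.836 -1.779 0.871
vertex -2.725 -0.923 1.268
endloop
endfacet
facet normal 0.345 0.681 0.645
outer loop
vertex -2.34 -1.439 1.607
vertex -2.725 -0.923 1.268
vertex -3.209 -1.641 2.285
endloop
endfacet
facet normal 0.346 0.681 0.645
outer loop
vertex -3.209 -1.641 2.285
vertex -2.725 -0.923 1.268
vertex -3.593 -1.125 1.946
endloop
endfacet
facet normal -0.776 -0.180 0.605
outer loop
vertex -3.209 -1.641 2.285
vertex -3.593 -1.125 1.946
vertex -3.704 -1.981 1.549
endloop
endfacet
facet normal 0.775 0.180 -0.605
outer loop
vertex -2.725 -0.923 1.268
vertex -2.836 -1.779 0.871
vertex -3.174 -0.909 0.697
endloop
endfacet
facet normal -0.130 0.983 0.126
outer loop
vertex -2.725 -0.923 1.268
vertex -3.174 -0.909 0.697
vertex -3.593 -1.125 1.946
endloop
endfacet
facet normal -0.129 0.984 0.127
outer loop
vertex -3.593 -1.125 1.946
vertex -3.174 -0.909 0.697
vertex -4.042 -1.11 1.375
endloop
endfacet
facet normal -0.776 -0.180 0.605
outer loop
vertex -3.593 -1.125 1.946
vertex -4.042 -1.11 1.375
vertex -3.704 -1.981 1.549
endloop
endfacet
facet normal 0.775 0.180 -0.605
outer loop
vertex -3.174 -0.909 0.697
vertex -2.836 -1.779 0.871
vertex -3.425 -1.404 0.228
endloop
endfacet
facet normal -0.528 0.710 -0.466
outer loop
vertex -3.174 -0.909 0.697
vertex -3.425 -1.404 0.228
vertex -4.042 -1.11 1.375
endloop
endfacet
facet normal -0.529 0.709 -0.466
outer loop
vertex -4.042 -1.11 1.375
vertex -3.425 -1.404 0.228
vertex -4.294 -1.606 0.906
endloop
endfacet
facet normal -0.775 -0.180 0.606
outer loop
vertex -4.042 -1.11 1.375
vertex -4.294 -1.606 0.906
vertex -3.704 -1.981 1.549
endloop
endfacet
facet normal 0.775 0.181 -0.605
outer loop
vertex -3.425 -1.404 0.228
vertex -2.836 -1.779 0.871
vertex -3.331 -2.119 0.135
endloop
endfacet
facet normal -0.618 0.021 -0.786
outer loop
vertex -3.425 -1.404 0.228
vertex -3.331 -2.119 0.135
vertex -4.294 -1.606 0.906
endloop
endfacet
facet normal -0.618 0.021 -0.786
outer loop
vertex -4.294 -1.606 0.906
vertex -3.331 -2.119 0.135
vertex -4.2 -2.321 0.813
endloop
endfacet
facet normal -0.775 -0.181 0.606
outer loop
vertex -4.294 -1.606 0.906
vertex -4.2 -2.321 0.813
vertex -3.704 -1.981 1.549
endloop
endfacet
facet normal 0.776 0.180 -0.605
outer loop
vertex -3.331 -2.119 0.135
vertex -2.836 -1.779 0.871
vertex -2.947 -2.635 0.474
endloop
endfacet
facet normal -0.345 -0.681 -0.646
outer loop
vertex -3.331 -2.119 0.135
vertex -2.947 -2.635 0.474
vertex -4.2 -2.321 0.813
endloop
endfacet
facet normal -0.345 -0.682 -0.645
outer loop
vertex -4.2 -2.321 0.813
vertex -2.947 -2.635 0.474
vertex -3.815 -2.837 1.152
endloop
endfacet
facet normal -0.775 -0.180 0.606
outer loop
vertex -4.2 -2.321 0.813
vertex -3.815 -2.837 1.152
vertex -3.704 -1.981 1.549
endloop
endfacet
facet normal 0.776 0.180 -0.605
outer loop
vertex -2.947 -2.635 0.474
vertex -2.836 -1.779 0.871
vertex -2.498 -2.65 1.045
endloop
endfacet
facet normal 0.129 -0.983 -0.127
outer loop
vertex -2.947 -2.635 0.474
vertex -2.498 -2.65 1.045
vertex -3.815 -2.837 1.152
endloop
endfacet
facet normal 0.129 -0.984 -0.126
outer loop
vertex -3.815 -2.837 1.152
vertex -2.498 -2.65 1.045
vertex -3.366 -2.851 1.723
endloop
endfacet
facet normal -0.775 -0.180 0.605
outer loop
vertex -3.815 -2.837 1.152
vertex -3.366 -2.851 1.723
vertex -3.704 -1.981 1.549
endloop
endfacet
facet normal 0.775 0.180 -0.606
outer loop
vertex -2.498 -2.65 1.045
vertex -2.836 -1.779 0.871
vertex -2.246 -2.154 1.514
endloop
endfacet
facet normal 0.528 -0.709 0.466
outer loop
vertex -2.498 -2.65 1.045
vertex -2.246 -2.154 1.514
vertex -3.366 -2.851 1.723
endloop
endfacet
facet normal 0.529 -0.710 0.466
outer loop
vertex -3.366 -2.851 1.723
vertex -2.246 -2.154 1.514
vertex -3.115 -2.356 2.192
endloop
endfacet
facet normal -0.775 -0.180 0.605
outer loop
vertex -3.366 -2.851 1.723
vertex -3.115 -2.356 2.192
vertex -3.704 -1.981 1.549
endloop
endfacet
facet normal 0.775 0.181 -0.606
outer loop
vertex -2.246 -2.154 1.514
vertex -2.836 -1.779 0.871
vertex -2.34 -1.439 1.607
endloop
endfacet
facet normal 0.618 -0.021 0.786
outer loop
vertex -2.246 -2.154 1.514
vertex -2.34 -1.439 1.607
vertex -3.115 -2.356 2.192
endloop
endfacet
facet normal 0.618 -0.021 0.786
outer loop
vertex -3.115 -2.356 2.192
vertex -2.34 -1.439 1.607
vertex -3.209 -1.641 2.285
endloop
endfacet
facet normal -0.775 -0.181 0.605
outer loop
vertex -3.115 -2.356 2.192
vertex -3.209 -1.641 2.285
vertex -3.704 -1.981 1.549
endloop
endfacet

endsolid


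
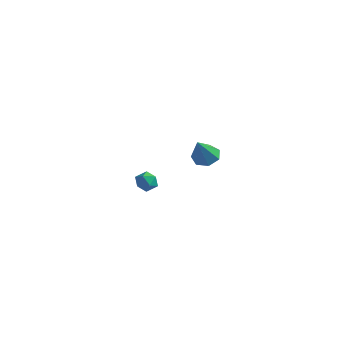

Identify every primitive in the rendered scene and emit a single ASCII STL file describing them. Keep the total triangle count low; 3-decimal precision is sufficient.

solid 
facet normal -0.451 -0.751 0.483
outer loop
vertex -1.343 -4.037 0.794
vertex -0.914 -4.482 0.503
vertex -0.752 -4.194 1.101
endloop
endfacet
facet normal -0.486 -0.147 0.861
outer loop
vertex -1.343 -4.037 0.794
vertex -0.752 -4.194 1.101
vertex -0.969 -3.546 1.089
endloop
endfacet
facet normal -0.817 0.344 0.463
outer loop
vertex -1.343 -4.037 0.794
vertex -0.969 -3.546 1.089
vertex -1.265 -3.434 0.483
endloop
endfacet
facet normal -0.986 0.043 -0.164
outer loop
vertex -1.343 -4.037 0.794
vertex -1.265 -3.434 0.483
vertex -1.23 -4.013 0.121
endloop
endfacet
facet normal -0.759 -0.634 -0.150
outer loop
vertex -1.343 -4.037 0.794
vertex -1.23 -4.013 0.121
vertex -0.914 -4.482 0.503
endloop
endfacet
facet normal 0.180 0.079 0.980
outer loop
vertex -0.969 -3.546 1.089
vertex -0.752 -4.194 1.101
vertex -0.31 -3.687 0.979
endloop
endfacet
facet normal 0.238 -0.899 0.368
outer loop
vertex -0.752 -4.194 1.101
vertex -0.914 -4.482 0.503
vertex -0.275 -4.266 0.617
endloop
endfacet
facet normal -0.261 -0.709 -0.655
outer loop
vertex -0.914 -4.482 0.503
vertex -1.23 -4.013 0.121
vertex -0.571 -4.154 0.011
endloop
endfacet
facet normal -0.628 0.385 -0.676
outer loop
vertex -1.23 -4.013 0.121
vertex -1.265 -3.434 0.483
vertex -0.788 -3.506 -0.001
endloop
endfacet
facet normal -0.355 0.873 0.335
outer loop
vertex -1.265 -3.434 0.483
vertex -0.969 -3.546 1.089
vertex -0.626 -3.218 0.597
endloop
endfacet
facet normal 0.986 -0.043 0.164
outer loop
vertex -0.197 -3.663 0.306
vertex -0.31 -3.687 0.979
vertex -0.275 -4.266 0.617
endloop
endfacet
facet normal 0.817 -0.344 -0.463
outer loop
vertex -0.197 -3.663 0.306
vertex -0.275 -4.266 0.617
vertex -0.571 -4.154 0.011
endloop
endfacet
facet normal 0.486 0.147 -0.861
outer loop
vertex -0.197 -3.663 0.306
vertex -0.571 -4.154 0.011
vertex -0.788 -3.506 -0.001
endloop
endfacet
facet normal 0.451 0.751 -0.483
outer loop
vertex -0.197 -3.663 0.306
vertex -0.788 -3.506 -0.001
vertex -0.626 -3.218 0.597
endloop
endfacet
facet normal 0.759 0.634 0.150
outer loop
vertex -0.197 -3.663 0.306
vertex -0.626 -3.218 0.597
vertex -0.31 -3.687 0.979
endloop
endfacet
facet normal 0.628 -0.385 0.676
outer loop
vertex -0.275 -4.266 0.617
vertex -0.31 -3.687 0.979
vertex -0.752 -4.194 1.101
endloop
endfacet
facet normal 0.355 -0.873 -0.335
outer loop
vertex -0.571 -4.154 0.011
vertex -0.275 -4.266 0.617
vertex -0.914 -4.482 0.503
endloop
endfacet
facet normal -0.180 -0.079 -0.980
outer loop
vertex -0.788 -3.506 -0.001
vertex -0.571 -4.154 0.011
vertex -1.23 -4.013 0.121
endloop
endfacet
facet normal -0.238 0.899 -0.368
outer loop
vertex -0.626 -3.218 0.597
vertex -0.788 -3.506 -0.001
vertex -1.265 -3.434 0.483
endloop
endfacet
facet normal 0.261 0.709 0.655
outer loop
vertex -0.31 -3.687 0.979
vertex -0.626 -3.218 0.597
vertex -0.969 -3.546 1.089
endloop
endfacet
facet normal -0.073 0.563 -0.823
outer loop
vertex -1.573 4.342 -1.117
vertex -2.1 3.77 -1.461
vertex -2.291 4.446 -0.982
endloop
endfacet
facet normal 0.231 0.548 0.804
outer loop
vertex -1.573 4.342 -1.117
vertex -2.291 4.446 -0.982
vertex -1.96 2.69 0.121
endloop
endfacet
facet normal -0.074 0.563 -0.823
outer loop
vertex -2.291 4.446 -0.982
vertex -2.1 3.77 -1.461
vertex -2.865 4.041 -1.207
endloop
endfacet
facet normal -0.552 0.366 0.749
outer loop
vertex -2.291 4.446 -0.982
vertex -2.865 4.041 -1.207
vertex -1.96 2.69 0.121
endloop
endfacet
facet normal -0.074 0.562 -0.824
outer loop
vertex -2.865 4.041 -1.207
vertex -2.1 3.77 -1.461
vertex -2.863 3.432 -1.623
endloop
endfacet
facet normal -0.899 -0.249 0.360
outer loop
vertex -2.865 4.041 -1.207
vertex -2.863 3.432 -1.623
vertex -1.96 2.69 0.121
endloop
endfacet
facet normal -0.074 0.562 -0.824
outer loop
vertex -2.863 3.432 -1.623
vertex -2.1 3.77 -1.461
vertex -2.287 3.077 -1.917
endloop
endfacet
facet normal -0.549 -0.833 -0.070
outer loop
vertex -2.863 3.432 -1.623
vertex -2.287 3.077 -1.917
vertex -1.96 2.69 0.121
endloop
endfacet
facet normal -0.073 0.562 -0.824
outer loop
vertex -2.287 3.077 -1.917
vertex -2.1 3.77 -1.461
vertex -1.57 3.244 -1.867
endloop
endfacet
facet normal 0.236 -0.947 -0.218
outer loop
vertex -2.287 3.077 -1.917
vertex -1.57 3.244 -1.867
vertex -1.96 2.69 0.121
endloop
endfacet
facet normal -0.073 0.562 -0.824
outer loop
vertex -1.57 3.244 -1.867
vertex -2.1 3.77 -1.461
vertex -1.253 3.807 -1.511
endloop
endfacet
facet normal 0.863 -0.504 0.029
outer loop
vertex -1.57 3.244 -1.867
vertex -1.253 3.807 -1.511
vertex -1.96 2.69 0.121
endloop
endfacet
facet normal -0.073 0.563 -0.823
outer loop
vertex -1.253 3.807 -1.511
vertex -2.1 3.77 -1.461
vertex -1.573 4.342 -1.117
endloop
endfacet
facet normal 0.861 0.160 0.482
outer loop
vertex -1.253 3.807 -1.511
vertex -1.573 4.342 -1.117
vertex -1.96 2.69 0.121
endloop
endfacet

endsolid


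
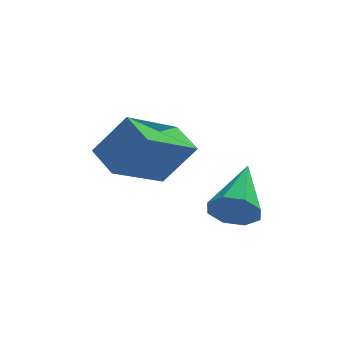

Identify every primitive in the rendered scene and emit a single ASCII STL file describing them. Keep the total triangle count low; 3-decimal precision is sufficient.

solid 
facet normal -0.592 0.041 -0.805
outer loop
vertex -4.139 -0.287 -0.328
vertex -2.85 1.043 -1.208
vertex -3.574 -1.138 -0.787
endloop
endfacet
facet normal -0.628 -0.649 0.429
outer loop
vertex -2.65 -1.203 0.468
vertex -4.139 -0.287 -0.328
vertex -3.574 -1.138 -0.787
endloop
endfacet
facet normal -0.592 0.041 -0.805
outer loop
vertex -3.574 -1.138 -0.787
vertex -2.85 1.043 -1.208
vertex -2.286 0.192 -1.667
endloop
endfacet
facet normal 0.504 -0.760 -0.411
outer loop
vertex -2.286 0.192 -1.667
vertex -2.65 -1.203 0.468
vertex -3.574 -1.138 -0.787
endloop
endfacet
facet normal -0.504 0.760 0.410
outer loop
vertex -4.139 -0.287 -0.328
vertex -1.926 0.978 0.047
vertex -2.85 1.043 -1.208
endloop
endfacet
facet normal -0.629 -0.648 0.430
outer loop
vertex -3.214 -0.352 0.927
vertex -4.139 -0.287 -0.328
vertex -2.65 -1.203 0.468
endloop
endfacet
facet normal -0.504 0.760 0.411
outer loop
vertex -3.214 -0.352 0.927
vertex -1.926 0.978 0.047
vertex -4.139 -0.287 -0.328
endloop
endfacet
facet normal 0.629 0.648 -0.429
outer loop
vertex -2.85 1.043 -1.208
vertex -1.926 0.978 0.047
vertex -2.286 0.192 -1.667
endloop
endfacet
facet normal 0.504 -0.760 -0.411
outer loop
vertex -1.361 0.127 -0.412
vertex -2.65 -1.203 0.468
vertex -2.286 0.192 -1.667
endloop
endfacet
facet normal 0.628 0.649 -0.429
outer loop
vertex -2.286 0.192 -1.667
vertex -1.926 0.978 0.047
vertex -1.361 0.127 -0.412
endloop
endfacet
facet normal 0.592 -0.042 0.805
outer loop
vertex -1.361 0.127 -0.412
vertex -3.214 -0.352 0.927
vertex -2.65 -1.203 0.468
endloop
endfacet
facet normal 0.592 -0.041 0.805
outer loop
vertex -1.926 0.978 0.047
vertex -3.214 -0.352 0.927
vertex -1.361 0.127 -0.412
endloop
endfacet
facet normal -0.197 -0.865 -0.462
outer loop
vertex -0.129 -1.682 -1.482
vertex -0.406 -1.301 -2.078
vertex 0.279 -1.563 -1.879
endloop
endfacet
facet normal 0.711 -0.144 0.688
outer loop
vertex -0.129 -1.682 -1.482
vertex 0.279 -1.563 -1.879
vertex -0.014 0.421 -1.162
endloop
endfacet
facet normal -0.197 -0.865 -0.461
outer loop
vertex 0.279 -1.563 -1.879
vertex -0.406 -1.301 -2.078
vertex 0.286 -1.291 -2.393
endloop
endfacet
facet normal 0.990 0.119 0.076
outer loop
vertex 0.279 -1.563 -1.879
vertex 0.286 -1.291 -2.393
vertex -0.014 0.421 -1.162
endloop
endfacet
facet normal -0.197 -0.866 -0.460
outer loop
vertex 0.286 -1.291 -2.393
vertex -0.406 -1.301 -2.078
vertex -0.113 -1.025 -2.723
endloop
endfacet
facet normal 0.727 0.480 -0.491
outer loop
vertex 0.286 -1.291 -2.393
vertex -0.113 -1.025 -2.723
vertex -0.014 0.421 -1.162
endloop
endfacet
facet normal -0.197 -0.866 -0.460
outer loop
vertex -0.113 -1.025 -2.723
vertex -0.406 -1.301 -2.078
vertex -0.683 -0.921 -2.675
endloop
endfacet
facet normal 0.076 0.729 -0.680
outer loop
vertex -0.113 -1.025 -2.723
vertex -0.683 -0.921 -2.675
vertex -0.014 0.421 -1.162
endloop
endfacet
facet normal -0.197 -0.866 -0.460
outer loop
vertex -0.683 -0.921 -2.675
vertex -0.406 -1.301 -2.078
vertex -1.091 -1.039 -2.278
endloop
endfacet
facet normal -0.580 0.720 -0.382
outer loop
vertex -0.683 -0.921 -2.675
vertex -1.091 -1.039 -2.278
vertex -0.014 0.421 -1.162
endloop
endfacet
facet normal -0.197 -0.866 -0.461
outer loop
vertex -1.091 -1.039 -2.278
vertex -0.406 -1.301 -2.078
vertex -1.098 -1.311 -1.764
endloop
endfacet
facet normal -0.859 0.457 0.230
outer loop
vertex -1.091 -1.039 -2.278
vertex -1.098 -1.311 -1.764
vertex -0.014 0.421 -1.162
endloop
endfacet
facet normal -0.196 -0.866 -0.460
outer loop
vertex -1.098 -1.311 -1.764
vertex -0.406 -1.301 -2.078
vertex -0.699 -1.577 -1.434
endloop
endfacet
facet normal -0.596 0.096 0.797
outer loop
vertex -1.098 -1.311 -1.764
vertex -0.699 -1.577 -1.434
vertex -0.014 0.421 -1.162
endloop
endfacet
facet normal -0.198 -0.865 -0.461
outer loop
vertex -0.699 -1.577 -1.434
vertex -0.406 -1.301 -2.078
vertex -0.129 -1.682 -1.482
endloop
endfacet
facet normal 0.055 -0.153 0.987
outer loop
vertex -0.699 -1.577 -1.434
vertex -0.129 -1.682 -1.482
vertex -0.014 0.421 -1.162
endloop
endfacet

endsolid


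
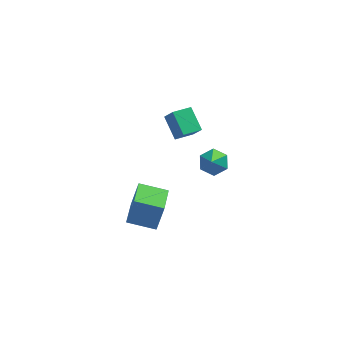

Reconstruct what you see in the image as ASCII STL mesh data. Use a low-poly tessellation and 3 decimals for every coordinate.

solid 
facet normal 0.134 0.655 -0.744
outer loop
vertex 4.408 1.173 0.673
vertex 3.672 0.913 0.312
vertex 3.668 1.559 0.88
endloop
endfacet
facet normal 0.352 0.181 0.918
outer loop
vertex 4.408 1.173 0.673
vertex 3.668 1.559 0.88
vertex 3.508 0.107 1.228
endloop
endfacet
facet normal 0.133 0.655 -0.744
outer loop
vertex 3.668 1.559 0.88
vertex 3.672 0.913 0.312
vertex 2.932 1.298 0.519
endloop
endfacet
facet normal -0.497 0.254 0.830
outer loop
vertex 3.668 1.559 0.88
vertex 2.932 1.298 0.519
vertex 3.508 0.107 1.228
endloop
endfacet
facet normal 0.132 0.654 -0.745
outer loop
vertex 2.932 1.298 0.519
vertex 3.672 0.913 0.312
vertex 2.936 0.652 -0.048
endloop
endfacet
facet normal -0.917 -0.267 0.297
outer loop
vertex 2.932 1.298 0.519
vertex 2.936 0.652 -0.048
vertex 3.508 0.107 1.228
endloop
endfacet
facet normal 0.132 0.654 -0.745
outer loop
vertex 2.936 0.652 -0.048
vertex 3.672 0.913 0.312
vertex 3.676 0.267 -0.255
endloop
endfacet
facet normal -0.489 -0.860 -0.148
outer loop
vertex 2.936 0.652 -0.048
vertex 3.676 0.267 -0.255
vertex 3.508 0.107 1.228
endloop
endfacet
facet normal 0.134 0.654 -0.744
outer loop
vertex 3.676 0.267 -0.255
vertex 3.672 0.913 0.312
vertex 4.412 0.527 0.106
endloop
endfacet
facet normal 0.358 -0.932 -0.060
outer loop
vertex 3.676 0.267 -0.255
vertex 4.412 0.527 0.106
vertex 3.508 0.107 1.228
endloop
endfacet
facet normal 0.134 0.654 -0.744
outer loop
vertex 4.412 0.527 0.106
vertex 3.672 0.913 0.312
vertex 4.408 1.173 0.673
endloop
endfacet
facet normal 0.779 -0.411 0.474
outer loop
vertex 4.412 0.527 0.106
vertex 4.408 1.173 0.673
vertex 3.508 0.107 1.228
endloop
endfacet
facet normal -0.960 0.177 0.219
outer loop
vertex -0.71 0.274 -2.633
vertex -0.45 2.033 -2.914
vertex -1.159 0.054 -4.424
endloop
endfacet
facet normal -0.144 -0.977 0.156
outer loop
vertex 0.51 -0.253 -4.806
vertex -0.71 0.274 -2.633
vertex -1.159 0.054 -4.424
endloop
endfacet
facet normal -0.960 0.176 0.219
outer loop
vertex -1.159 0.054 -4.424
vertex -0.45 2.033 -2.914
vertex -0.9 1.813 -4.706
endloop
endfacet
facet normal -0.242 -0.119 -0.963
outer loop
vertex -0.9 1.813 -4.706
vertex 0.51 -0.253 -4.806
vertex -1.159 0.054 -4.424
endloop
endfacet
facet normal 0.242 0.118 0.963
outer loop
vertex -0.71 0.274 -2.633
vertex 1.219 1.726 -3.296
vertex -0.45 2.033 -2.914
endloop
endfacet
facet normal -0.144 -0.977 0.156
outer loop
vertex 0.96 -0.033 -3.014
vertex -0.71 0.274 -2.633
vertex 0.51 -0.253 -4.806
endloop
endfacet
facet normal 0.242 0.119 0.963
outer loop
vertex 0.96 -0.033 -3.014
vertex 1.219 1.726 -3.296
vertex -0.71 0.274 -2.633
endloop
endfacet
facet normal 0.144 0.977 -0.156
outer loop
vertex -0.45 2.033 -2.914
vertex 1.219 1.726 -3.296
vertex -0.9 1.813 -4.706
endloop
endfacet
facet normal -0.241 -0.118 -0.963
outer loop
vertex 0.77 1.506 -5.087
vertex 0.51 -0.253 -4.806
vertex -0.9 1.813 -4.706
endloop
endfacet
facet normal 0.144 0.977 -0.156
outer loop
vertex -0.9 1.813 -4.706
vertex 1.219 1.726 -3.296
vertex 0.77 1.506 -5.087
endloop
endfacet
facet normal 0.960 -0.177 -0.219
outer loop
vertex 0.77 1.506 -5.087
vertex 0.96 -0.033 -3.014
vertex 0.51 -0.253 -4.806
endloop
endfacet
facet normal 0.960 -0.176 -0.219
outer loop
vertex 1.219 1.726 -3.296
vertex 0.96 -0.033 -3.014
vertex 0.77 1.506 -5.087
endloop
endfacet
facet normal -0.814 -0.541 0.212
outer loop
vertex 1.457 1.73 4.126
vertex 1.005 2.095 3.324
vertex 2.014 0.559 3.277
endloop
endfacet
facet normal 0.457 -0.369 0.809
outer loop
vertex 3.015 1.225 3.016
vertex 1.457 1.73 4.126
vertex 2.014 0.559 3.277
endloop
endfacet
facet normal -0.814 -0.541 0.213
outer loop
vertex 2.014 0.559 3.277
vertex 1.005 2.095 3.324
vertex 1.562 0.924 2.476
endloop
endfacet
facet normal 0.360 -0.756 -0.547
outer loop
vertex 1.562 0.924 2.476
vertex 3.015 1.225 3.016
vertex 2.014 0.559 3.277
endloop
endfacet
facet normal -0.360 0.756 0.547
outer loop
vertex 1.457 1.73 4.126
vertex 2.006 2.761 3.063
vertex 1.005 2.095 3.324
endloop
endfacet
facet normal 0.457 -0.369 0.809
outer loop
vertex 2.458 2.396 3.864
vertex 1.457 1.73 4.126
vertex 3.015 1.225 3.016
endloop
endfacet
facet normal -0.360 0.756 0.547
outer loop
vertex 2.458 2.396 3.864
vertex 2.006 2.761 3.063
vertex 1.457 1.73 4.126
endloop
endfacet
facet normal -0.457 0.369 -0.810
outer loop
vertex 1.005 2.095 3.324
vertex 2.006 2.761 3.063
vertex 1.562 0.924 2.476
endloop
endfacet
facet normal 0.360 -0.756 -0.547
outer loop
vertex 2.563 1.59 2.214
vertex 3.015 1.225 3.016
vertex 1.562 0.924 2.476
endloop
endfacet
facet normal -0.457 0.369 -0.809
outer loop
vertex 1.562 0.924 2.476
vertex 2.006 2.761 3.063
vertex 2.563 1.59 2.214
endloop
endfacet
facet normal 0.814 0.541 -0.212
outer loop
vertex 2.563 1.59 2.214
vertex 2.458 2.396 3.864
vertex 3.015 1.225 3.016
endloop
endfacet
facet normal 0.814 0.541 -0.213
outer loop
vertex 2.006 2.761 3.063
vertex 2.458 2.396 3.864
vertex 2.563 1.59 2.214
endloop
endfacet

endsolid


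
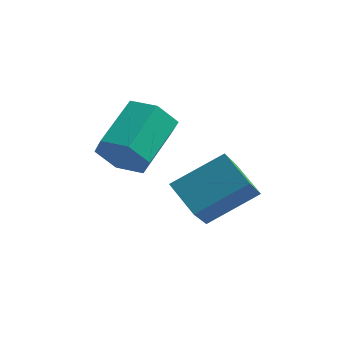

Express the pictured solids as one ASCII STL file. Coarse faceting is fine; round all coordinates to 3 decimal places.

solid 
facet normal -0.711 0.498 0.497
outer loop
vertex 1.606 -3.916 0.431
vertex 2.998 -2.922 1.428
vertex 1.608 -2.657 -0.827
endloop
endfacet
facet normal -0.703 -0.502 -0.504
outer loop
vertex 2.582 -3.338 -1.508
vertex 1.606 -3.916 0.431
vertex 1.608 -2.657 -0.827
endloop
endfacet
facet normal -0.712 0.497 0.497
outer loop
vertex 1.608 -2.657 -0.827
vertex 2.998 -2.922 1.428
vertex 2.999 -1.662 0.17
endloop
endfacet
facet normal 0.001 0.707 -0.707
outer loop
vertex 2.999 -1.662 0.17
vertex 2.582 -3.338 -1.508
vertex 1.608 -2.657 -0.827
endloop
endfacet
facet normal -0.001 -0.708 0.707
outer loop
vertex 1.606 -3.916 0.431
vertex 3.972 -3.603 0.747
vertex 2.998 -2.922 1.428
endloop
endfacet
facet normal -0.703 -0.502 -0.504
outer loop
vertex 2.581 -4.598 -0.25
vertex 1.606 -3.916 0.431
vertex 2.582 -3.338 -1.508
endloop
endfacet
facet normal -0.001 -0.707 0.707
outer loop
vertex 2.581 -4.598 -0.25
vertex 3.972 -3.603 0.747
vertex 1.606 -3.916 0.431
endloop
endfacet
facet normal 0.703 0.502 0.503
outer loop
vertex 2.998 -2.922 1.428
vertex 3.972 -3.603 0.747
vertex 2.999 -1.662 0.17
endloop
endfacet
facet normal 0.001 0.707 -0.707
outer loop
vertex 3.974 -2.344 -0.511
vertex 2.582 -3.338 -1.508
vertex 2.999 -1.662 0.17
endloop
endfacet
facet normal 0.703 0.502 0.504
outer loop
vertex 2.999 -1.662 0.17
vertex 3.972 -3.603 0.747
vertex 3.974 -2.344 -0.511
endloop
endfacet
facet normal 0.711 -0.497 -0.497
outer loop
vertex 3.974 -2.344 -0.511
vertex 2.581 -4.598 -0.25
vertex 2.582 -3.338 -1.508
endloop
endfacet
facet normal 0.712 -0.497 -0.496
outer loop
vertex 3.972 -3.603 0.747
vertex 2.581 -4.598 -0.25
vertex 3.974 -2.344 -0.511
endloop
endfacet
facet normal -0.164 -0.896 -0.413
outer loop
vertex 0.256 -3.673 1.645
vertex -0.102 -3.242 0.853
vertex 0.846 -3.442 0.91
endloop
endfacet
facet normal 0.777 -0.376 0.506
outer loop
vertex 0.256 -3.673 1.645
vertex 0.846 -3.442 0.91
vertex 0.579 -1.909 2.459
endloop
endfacet
facet normal 0.777 -0.376 0.506
outer loop
vertex 0.579 -1.909 2.459
vertex 0.846 -3.442 0.91
vertex 1.169 -1.678 1.724
endloop
endfacet
facet normal 0.164 0.896 0.413
outer loop
vertex 0.579 -1.909 2.459
vertex 1.169 -1.678 1.724
vertex 0.222 -1.478 1.667
endloop
endfacet
facet normal -0.164 -0.896 -0.413
outer loop
vertex 0.846 -3.442 0.91
vertex -0.102 -3.242 0.853
vertex 0.488 -3.011 0.118
endloop
endfacet
facet normal 0.915 0.019 -0.403
outer loop
vertex 0.846 -3.442 0.91
vertex 0.488 -3.011 0.118
vertex 1.169 -1.678 1.724
endloop
endfacet
facet normal 0.915 0.019 -0.404
outer loop
vertex 1.169 -1.678 1.724
vertex 0.488 -3.011 0.118
vertex 0.811 -1.247 0.933
endloop
endfacet
facet normal 0.164 0.896 0.414
outer loop
vertex 1.169 -1.678 1.724
vertex 0.811 -1.247 0.933
vertex 0.222 -1.478 1.667
endloop
endfacet
facet normal -0.164 -0.896 -0.413
outer loop
vertex 0.488 -3.011 0.118
vertex -0.102 -3.242 0.853
vertex -0.459 -2.811 0.061
endloop
endfacet
facet normal 0.138 0.394 -0.908
outer loop
vertex 0.488 -3.011 0.118
vertex -0.459 -2.811 0.061
vertex 0.811 -1.247 0.933
endloop
endfacet
facet normal 0.139 0.394 -0.909
outer loop
vertex 0.811 -1.247 0.933
vertex -0.459 -2.811 0.061
vertex -0.136 -1.047 0.875
endloop
endfacet
facet normal 0.164 0.896 0.413
outer loop
vertex 0.811 -1.247 0.933
vertex -0.136 -1.047 0.875
vertex 0.222 -1.478 1.667
endloop
endfacet
facet normal -0.164 -0.896 -0.413
outer loop
vertex -0.459 -2.811 0.061
vertex -0.102 -3.242 0.853
vertex -1.049 -3.042 0.796
endloop
endfacet
facet normal -0.777 0.376 -0.506
outer loop
vertex -0.459 -2.811 0.061
vertex -1.049 -3.042 0.796
vertex -0.136 -1.047 0.875
endloop
endfacet
facet normal -0.777 0.376 -0.506
outer loop
vertex -0.136 -1.047 0.875
vertex -1.049 -3.042 0.796
vertex -0.726 -1.278 1.61
endloop
endfacet
facet normal 0.164 0.896 0.413
outer loop
vertex -0.136 -1.047 0.875
vertex -0.726 -1.278 1.61
vertex 0.222 -1.478 1.667
endloop
endfacet
facet normal -0.164 -0.896 -0.414
outer loop
vertex -1.049 -3.042 0.796
vertex -0.102 -3.242 0.853
vertex -0.691 -3.473 1.587
endloop
endfacet
facet normal -0.915 -0.019 0.404
outer loop
vertex -1.049 -3.042 0.796
vertex -0.691 -3.473 1.587
vertex -0.726 -1.278 1.61
endloop
endfacet
facet normal -0.915 -0.019 0.403
outer loop
vertex -0.726 -1.278 1.61
vertex -0.691 -3.473 1.587
vertex -0.368 -1.709 2.402
endloop
endfacet
facet normal 0.164 0.896 0.413
outer loop
vertex -0.726 -1.278 1.61
vertex -0.368 -1.709 2.402
vertex 0.222 -1.478 1.667
endloop
endfacet
facet normal -0.164 -0.896 -0.413
outer loop
vertex -0.691 -3.473 1.587
vertex -0.102 -3.242 0.853
vertex 0.256 -3.673 1.645
endloop
endfacet
facet normal -0.139 -0.394 0.908
outer loop
vertex -0.691 -3.473 1.587
vertex 0.256 -3.673 1.645
vertex -0.368 -1.709 2.402
endloop
endfacet
facet normal -0.138 -0.394 0.909
outer loop
vertex -0.368 -1.709 2.402
vertex 0.256 -3.673 1.645
vertex 0.579 -1.909 2.459
endloop
endfacet
facet normal 0.164 0.896 0.413
outer loop
vertex -0.368 -1.709 2.402
vertex 0.579 -1.909 2.459
vertex 0.222 -1.478 1.667
endloop
endfacet

endsolid


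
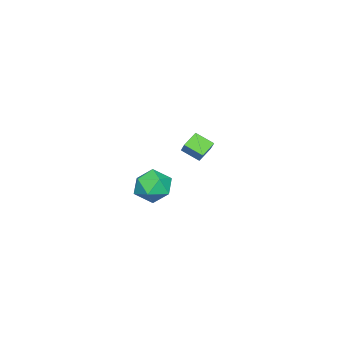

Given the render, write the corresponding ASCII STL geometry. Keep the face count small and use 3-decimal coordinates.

solid 
facet normal -0.305 0.414 0.857
outer loop
vertex 2.553 0.01 2.883
vertex 2.767 -0.749 3.326
vertex 3.383 -0.094 3.229
endloop
endfacet
facet normal -0.057 0.910 0.411
outer loop
vertex 2.553 0.01 2.883
vertex 3.383 -0.094 3.229
vertex 3.277 0.27 2.408
endloop
endfacet
facet normal -0.440 0.877 -0.191
outer loop
vertex 2.553 0.01 2.883
vertex 3.277 0.27 2.408
vertex 2.597 -0.161 1.997
endloop
endfacet
facet normal -0.926 0.359 -0.115
outer loop
vertex 2.553 0.01 2.883
vertex 2.597 -0.161 1.997
vertex 2.282 -0.791 2.564
endloop
endfacet
facet normal -0.843 0.073 0.533
outer loop
vertex 2.553 0.01 2.883
vertex 2.282 -0.791 2.564
vertex 2.767 -0.749 3.326
endloop
endfacet
facet normal 0.619 0.745 0.250
outer loop
vertex 3.277 0.27 2.408
vertex 3.383 -0.094 3.229
vertex 3.938 -0.329 2.556
endloop
endfacet
facet normal 0.217 -0.059 0.974
outer loop
vertex 3.383 -0.094 3.229
vertex 2.767 -0.749 3.326
vertex 3.623 -0.959 3.123
endloop
endfacet
facet normal -0.653 -0.610 0.449
outer loop
vertex 2.767 -0.749 3.326
vertex 2.282 -0.791 2.564
vertex 2.943 -1.39 2.712
endloop
endfacet
facet normal -0.788 -0.145 -0.599
outer loop
vertex 2.282 -0.791 2.564
vertex 2.597 -0.161 1.997
vertex 2.837 -1.026 1.891
endloop
endfacet
facet normal -0.002 0.691 -0.722
outer loop
vertex 2.597 -0.161 1.997
vertex 3.277 0.27 2.408
vertex 3.453 -0.371 1.794
endloop
endfacet
facet normal 0.926 -0.359 0.115
outer loop
vertex 3.667 -1.13 2.237
vertex 3.938 -0.329 2.556
vertex 3.623 -0.959 3.123
endloop
endfacet
facet normal 0.440 -0.877 0.191
outer loop
vertex 3.667 -1.13 2.237
vertex 3.623 -0.959 3.123
vertex 2.943 -1.39 2.712
endloop
endfacet
facet normal 0.057 -0.910 -0.411
outer loop
vertex 3.667 -1.13 2.237
vertex 2.943 -1.39 2.712
vertex 2.837 -1.026 1.891
endloop
endfacet
facet normal 0.305 -0.414 -0.857
outer loop
vertex 3.667 -1.13 2.237
vertex 2.837 -1.026 1.891
vertex 3.453 -0.371 1.794
endloop
endfacet
facet normal 0.843 -0.073 -0.533
outer loop
vertex 3.667 -1.13 2.237
vertex 3.453 -0.371 1.794
vertex 3.938 -0.329 2.556
endloop
endfacet
facet normal 0.788 0.145 0.599
outer loop
vertex 3.623 -0.959 3.123
vertex 3.938 -0.329 2.556
vertex 3.383 -0.094 3.229
endloop
endfacet
facet normal 0.002 -0.691 0.722
outer loop
vertex 2.943 -1.39 2.712
vertex 3.623 -0.959 3.123
vertex 2.767 -0.749 3.326
endloop
endfacet
facet normal -0.619 -0.745 -0.250
outer loop
vertex 2.837 -1.026 1.891
vertex 2.943 -1.39 2.712
vertex 2.282 -0.791 2.564
endloop
endfacet
facet normal -0.217 0.059 -0.974
outer loop
vertex 3.453 -0.371 1.794
vertex 2.837 -1.026 1.891
vertex 2.597 -0.161 1.997
endloop
endfacet
facet normal 0.653 0.610 -0.449
outer loop
vertex 3.938 -0.329 2.556
vertex 3.453 -0.371 1.794
vertex 3.277 0.27 2.408
endloop
endfacet
facet normal -0.530 -0.444 -0.723
outer loop
vertex -2.989 -1.935 2.068
vertex -3.069 -1.077 1.6
vertex -2.255 -2.104 1.633
endloop
endfacet
facet normal 0.081 -0.875 0.477
outer loop
vertex -1.751 -1.683 2.32
vertex -2.989 -1.935 2.068
vertex -2.255 -2.104 1.633
endloop
endfacet
facet normal -0.530 -0.443 -0.723
outer loop
vertex -2.255 -2.104 1.633
vertex -3.069 -1.077 1.6
vertex -2.334 -1.246 1.165
endloop
endfacet
facet normal 0.844 -0.195 -0.500
outer loop
vertex -2.334 -1.246 1.165
vertex -1.751 -1.683 2.32
vertex -2.255 -2.104 1.633
endloop
endfacet
facet normal -0.844 0.194 0.500
outer loop
vertex -2.989 -1.935 2.068
vertex -2.565 -0.656 2.287
vertex -3.069 -1.077 1.6
endloop
endfacet
facet normal 0.081 -0.875 0.477
outer loop
vertex -2.486 -1.514 2.755
vertex -2.989 -1.935 2.068
vertex -1.751 -1.683 2.32
endloop
endfacet
facet normal -0.844 0.194 0.499
outer loop
vertex -2.486 -1.514 2.755
vertex -2.565 -0.656 2.287
vertex -2.989 -1.935 2.068
endloop
endfacet
facet normal -0.081 0.875 -0.477
outer loop
vertex -3.069 -1.077 1.6
vertex -2.565 -0.656 2.287
vertex -2.334 -1.246 1.165
endloop
endfacet
facet normal 0.844 -0.194 -0.500
outer loop
vertex -1.831 -0.825 1.852
vertex -1.751 -1.683 2.32
vertex -2.334 -1.246 1.165
endloop
endfacet
facet normal -0.081 0.875 -0.477
outer loop
vertex -2.334 -1.246 1.165
vertex -2.565 -0.656 2.287
vertex -1.831 -0.825 1.852
endloop
endfacet
facet normal 0.530 0.444 0.723
outer loop
vertex -1.831 -0.825 1.852
vertex -2.486 -1.514 2.755
vertex -1.751 -1.683 2.32
endloop
endfacet
facet normal 0.530 0.443 0.723
outer loop
vertex -2.565 -0.656 2.287
vertex -2.486 -1.514 2.755
vertex -1.831 -0.825 1.852
endloop
endfacet

endsolid


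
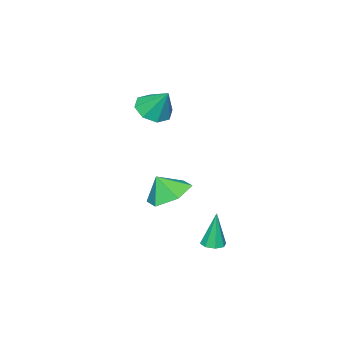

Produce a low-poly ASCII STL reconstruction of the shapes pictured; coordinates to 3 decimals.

solid 
facet normal -0.268 0.413 -0.871
outer loop
vertex 3.817 1.609 -2.027
vertex 3.268 0.693 -2.292
vertex 2.758 1.503 -1.751
endloop
endfacet
facet normal 0.188 0.427 0.885
outer loop
vertex 3.817 1.609 -2.027
vertex 2.758 1.503 -1.751
vertex 3.572 0.227 -1.308
endloop
endfacet
facet normal -0.269 0.412 -0.871
outer loop
vertex 2.758 1.503 -1.751
vertex 3.268 0.693 -2.292
vertex 2.209 0.587 -2.015
endloop
endfacet
facet normal -0.457 0.017 0.889
outer loop
vertex 2.758 1.503 -1.751
vertex 2.209 0.587 -2.015
vertex 3.572 0.227 -1.308
endloop
endfacet
facet normal -0.269 0.413 -0.870
outer loop
vertex 2.209 0.587 -2.015
vertex 3.268 0.693 -2.292
vertex 2.72 -0.223 -2.557
endloop
endfacet
facet normal -0.472 -0.676 0.566
outer loop
vertex 2.209 0.587 -2.015
vertex 2.72 -0.223 -2.557
vertex 3.572 0.227 -1.308
endloop
endfacet
facet normal -0.268 0.412 -0.871
outer loop
vertex 2.72 -0.223 -2.557
vertex 3.268 0.693 -2.292
vertex 3.779 -0.117 -2.833
endloop
endfacet
facet normal 0.158 -0.958 0.238
outer loop
vertex 2.72 -0.223 -2.557
vertex 3.779 -0.117 -2.833
vertex 3.572 0.227 -1.308
endloop
endfacet
facet normal -0.268 0.412 -0.871
outer loop
vertex 3.779 -0.117 -2.833
vertex 3.268 0.693 -2.292
vertex 4.328 0.799 -2.568
endloop
endfacet
facet normal 0.803 -0.549 0.233
outer loop
vertex 3.779 -0.117 -2.833
vertex 4.328 0.799 -2.568
vertex 3.572 0.227 -1.308
endloop
endfacet
facet normal -0.268 0.412 -0.871
outer loop
vertex 4.328 0.799 -2.568
vertex 3.268 0.693 -2.292
vertex 3.817 1.609 -2.027
endloop
endfacet
facet normal 0.818 0.144 0.557
outer loop
vertex 4.328 0.799 -2.568
vertex 3.817 1.609 -2.027
vertex 3.572 0.227 -1.308
endloop
endfacet
facet normal 0.091 -0.033 -0.995
outer loop
vertex 3.165 2.243 -4.792
vertex 2.76 2.611 -4.841
vertex 3.307 2.639 -4.792
endloop
endfacet
facet normal 0.876 -0.314 0.367
outer loop
vertex 3.165 2.243 -4.792
vertex 3.307 2.639 -4.792
vertex 2.6 2.669 -3.079
endloop
endfacet
facet normal 0.091 -0.033 -0.995
outer loop
vertex 3.307 2.639 -4.792
vertex 2.76 2.611 -4.841
vertex 3.128 3.019 -4.821
endloop
endfacet
facet normal 0.841 0.422 0.340
outer loop
vertex 3.307 2.639 -4.792
vertex 3.128 3.019 -4.821
vertex 2.6 2.669 -3.079
endloop
endfacet
facet normal 0.091 -0.034 -0.995
outer loop
vertex 3.128 3.019 -4.821
vertex 2.76 2.611 -4.841
vertex 2.733 3.16 -4.862
endloop
endfacet
facet normal 0.298 0.914 0.274
outer loop
vertex 3.128 3.019 -4.821
vertex 2.733 3.16 -4.862
vertex 2.6 2.669 -3.079
endloop
endfacet
facet normal 0.090 -0.034 -0.995
outer loop
vertex 2.733 3.16 -4.862
vertex 2.76 2.611 -4.841
vertex 2.354 2.979 -4.89
endloop
endfacet
facet normal -0.434 0.876 0.209
outer loop
vertex 2.733 3.16 -4.862
vertex 2.354 2.979 -4.89
vertex 2.6 2.669 -3.079
endloop
endfacet
facet normal 0.089 -0.034 -0.995
outer loop
vertex 2.354 2.979 -4.89
vertex 2.76 2.611 -4.841
vertex 2.212 2.582 -4.889
endloop
endfacet
facet normal -0.926 0.332 0.182
outer loop
vertex 2.354 2.979 -4.89
vertex 2.212 2.582 -4.889
vertex 2.6 2.669 -3.079
endloop
endfacet
facet normal 0.089 -0.031 -0.996
outer loop
vertex 2.212 2.582 -4.889
vertex 2.76 2.611 -4.841
vertex 2.392 2.203 -4.861
endloop
endfacet
facet normal -0.889 -0.407 0.210
outer loop
vertex 2.212 2.582 -4.889
vertex 2.392 2.203 -4.861
vertex 2.6 2.669 -3.079
endloop
endfacet
facet normal 0.091 -0.034 -0.995
outer loop
vertex 2.392 2.203 -4.861
vertex 2.76 2.611 -4.841
vertex 2.786 2.062 -4.82
endloop
endfacet
facet normal -0.349 -0.896 0.275
outer loop
vertex 2.392 2.203 -4.861
vertex 2.786 2.062 -4.82
vertex 2.6 2.669 -3.079
endloop
endfacet
facet normal 0.090 -0.034 -0.995
outer loop
vertex 2.786 2.062 -4.82
vertex 2.76 2.611 -4.841
vertex 3.165 2.243 -4.792
endloop
endfacet
facet normal 0.385 -0.858 0.340
outer loop
vertex 2.786 2.062 -4.82
vertex 3.165 2.243 -4.792
vertex 2.6 2.669 -3.079
endloop
endfacet
facet normal -0.059 -0.587 -0.807
outer loop
vertex 1.631 -2.571 1.193
vertex 0.864 -2.15 0.943
vertex 1.751 -2.021 0.784
endloop
endfacet
facet normal 0.890 0.130 0.436
outer loop
vertex 1.631 -2.571 1.193
vertex 1.751 -2.021 0.784
vertex 0.956 -1.25 2.177
endloop
endfacet
facet normal -0.059 -0.588 -0.807
outer loop
vertex 1.751 -2.021 0.784
vertex 0.864 -2.15 0.943
vertex 1.352 -1.546 0.467
endloop
endfacet
facet normal 0.745 0.664 0.058
outer loop
vertex 1.751 -2.021 0.784
vertex 1.352 -1.546 0.467
vertex 0.956 -1.25 2.177
endloop
endfacet
facet normal -0.059 -0.588 -0.807
outer loop
vertex 1.352 -1.546 0.467
vertex 0.864 -2.15 0.943
vertex 0.667 -1.425 0.429
endloop
endfacet
facet normal 0.179 0.976 -0.127
outer loop
vertex 1.352 -1.546 0.467
vertex 0.667 -1.425 0.429
vertex 0.956 -1.25 2.177
endloop
endfacet
facet normal -0.060 -0.588 -0.807
outer loop
vertex 0.667 -1.425 0.429
vertex 0.864 -2.15 0.943
vertex 0.098 -1.728 0.692
endloop
endfacet
facet normal -0.474 0.881 -0.010
outer loop
vertex 0.667 -1.425 0.429
vertex 0.098 -1.728 0.692
vertex 0.956 -1.25 2.177
endloop
endfacet
facet normal -0.060 -0.588 -0.807
outer loop
vertex 0.098 -1.728 0.692
vertex 0.864 -2.15 0.943
vertex -0.022 -2.278 1.102
endloop
endfacet
facet normal -0.833 0.436 0.341
outer loop
vertex 0.098 -1.728 0.692
vertex -0.022 -2.278 1.102
vertex 0.956 -1.25 2.177
endloop
endfacet
facet normal -0.060 -0.588 -0.806
outer loop
vertex -0.022 -2.278 1.102
vertex 0.864 -2.15 0.943
vertex 0.377 -2.753 1.419
endloop
endfacet
facet normal -0.688 -0.098 0.719
outer loop
vertex -0.022 -2.278 1.102
vertex 0.377 -2.753 1.419
vertex 0.956 -1.25 2.177
endloop
endfacet
facet normal -0.061 -0.588 -0.807
outer loop
vertex 0.377 -2.753 1.419
vertex 0.864 -2.15 0.943
vertex 1.062 -2.875 1.456
endloop
endfacet
facet normal -0.122 -0.409 0.904
outer loop
vertex 0.377 -2.753 1.419
vertex 1.062 -2.875 1.456
vertex 0.956 -1.25 2.177
endloop
endfacet
facet normal -0.059 -0.587 -0.807
outer loop
vertex 1.062 -2.875 1.456
vertex 0.864 -2.15 0.943
vertex 1.631 -2.571 1.193
endloop
endfacet
facet normal 0.532 -0.314 0.787
outer loop
vertex 1.062 -2.875 1.456
vertex 1.631 -2.571 1.193
vertex 0.956 -1.25 2.177
endloop
endfacet

endsolid
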